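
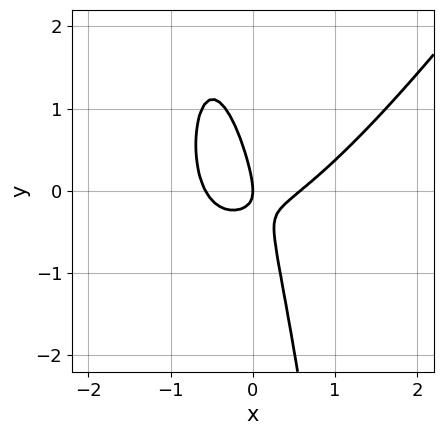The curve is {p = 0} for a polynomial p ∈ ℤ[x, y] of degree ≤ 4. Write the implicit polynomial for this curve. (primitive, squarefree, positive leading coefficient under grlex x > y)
First, the degree is 3 — a generic line meets the curve in up to 3 points.
Then, against the integer gridlines: one y-axis crossing is at y = 0; it crosses the x-axis at the gridline x = 0.
Finally, together with the visible shape, these determine p as stated.

3*x^3 - 2*x^2*y - 3*x*y - y^2 - x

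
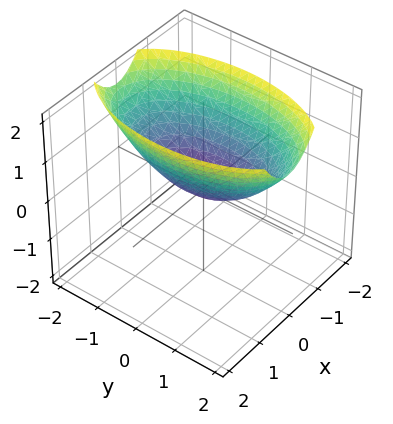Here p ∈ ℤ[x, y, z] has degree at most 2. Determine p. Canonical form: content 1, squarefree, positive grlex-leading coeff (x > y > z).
3*x^2 + y^2 - 3*z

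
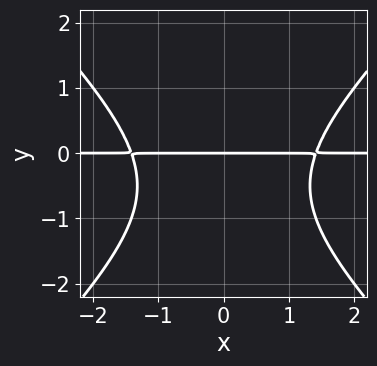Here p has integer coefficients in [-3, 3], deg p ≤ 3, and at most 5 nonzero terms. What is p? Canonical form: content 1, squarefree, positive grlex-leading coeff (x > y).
Degree: no degree-2 curve has this shape, so deg p = 3.
Symmetries: mirror symmetry x ↦ −x ⇒ only even powers of x.
Against the integer gridlines: one y-axis crossing is at y = 0; the visible x-axis segment lies entirely on the curve.
Matching integer coefficients to the picture gives p.

x^2*y - y^3 - y^2 - 2*y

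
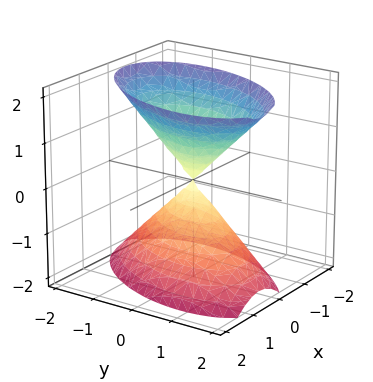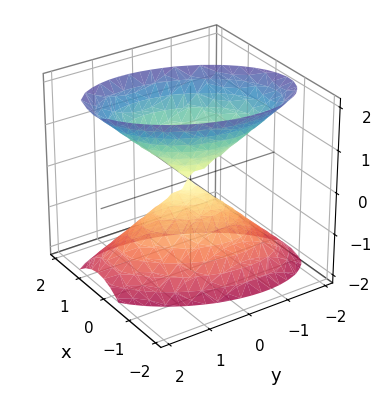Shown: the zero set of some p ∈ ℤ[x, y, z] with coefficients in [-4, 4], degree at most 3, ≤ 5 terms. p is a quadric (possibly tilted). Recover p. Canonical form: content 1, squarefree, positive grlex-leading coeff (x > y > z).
First, the picture has 2 separate pieces.
Then, the degree is 2 — a generic line meets the surface in up to 2 points.
Then, against the integer gridlines: it meets the z-axis at z = 0 (among the integer gridlines); it crosses the x-axis at the gridline x = 0; it crosses the y-axis at the gridline y = 0.
Finally, these observations pin down the coefficients.

2*x^2 - x*y + y^2 - z^2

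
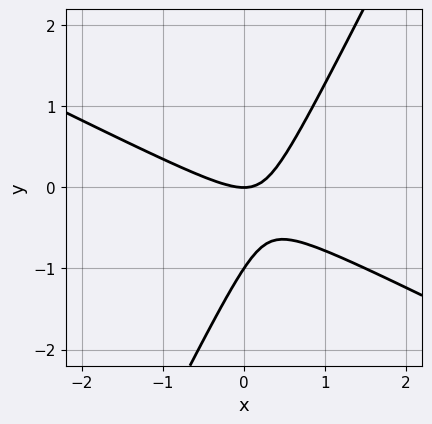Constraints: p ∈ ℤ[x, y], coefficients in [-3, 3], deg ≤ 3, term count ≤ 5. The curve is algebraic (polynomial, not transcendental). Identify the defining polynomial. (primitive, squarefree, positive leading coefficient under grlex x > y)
1. deg p = 2. The shape is more complex than any degree-1 curve.
2. From the axis intercepts and sections: it crosses the x-axis at the gridline x = 0; among the integer gridlines, it crosses the y-axis at y ∈ {-1, 0}.
3. These observations pin down the coefficients.

2*x^2 + 3*x*y - 2*y^2 - 2*y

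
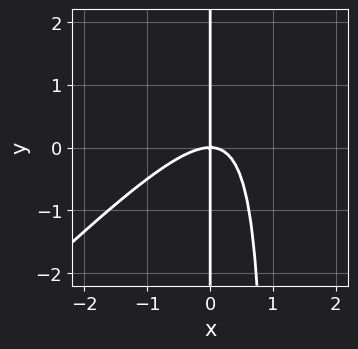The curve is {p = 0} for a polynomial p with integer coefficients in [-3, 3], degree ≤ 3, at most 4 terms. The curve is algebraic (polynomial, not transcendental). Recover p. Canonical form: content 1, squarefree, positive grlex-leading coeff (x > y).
x^3 - x^2*y + x*y

deg p = 3.
From the axis intercepts and sections: every point of the y-axis in the box is on the curve; it meets the x-axis at x = 0 (among the integer gridlines).
Assembling these constraints gives the stated polynomial.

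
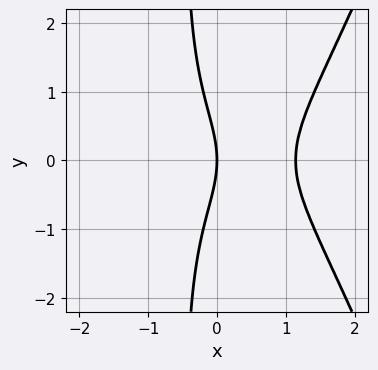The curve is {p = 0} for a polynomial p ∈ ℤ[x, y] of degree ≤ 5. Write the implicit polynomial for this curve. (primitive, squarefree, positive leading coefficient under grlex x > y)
2*x^4 - 2*x*y^2 - y^2 - 3*x

1. The degree is 4 — a generic line meets the curve in up to 4 points.
2. Symmetries: it's symmetric under y → −y, forcing even powers of y.
3. Reading off the gridlines: one y-axis crossing is at y = 0; it meets the x-axis at x = 0 (among the integer gridlines).
4. These observations pin down the coefficients.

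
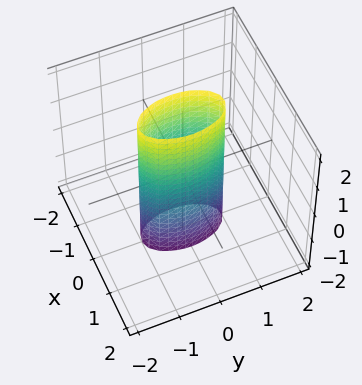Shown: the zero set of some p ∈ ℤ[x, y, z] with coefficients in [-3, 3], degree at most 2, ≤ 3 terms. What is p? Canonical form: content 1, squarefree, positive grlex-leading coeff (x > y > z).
deg p = 2. A cylinder; a quadric.
Symmetries: mirror symmetry z ↦ −z ⇒ only even powers of z; mirror symmetry y ↦ −y ⇒ only even powers of y; it's symmetric under x → −x, forcing even powers of x.
From the visible intercepts: the y-axis gridline crossings are at y ∈ {-1, 1}; no z-intercept at any integer in the box.
Matching integer coefficients to the picture gives p.

3*x^2 + y^2 - 1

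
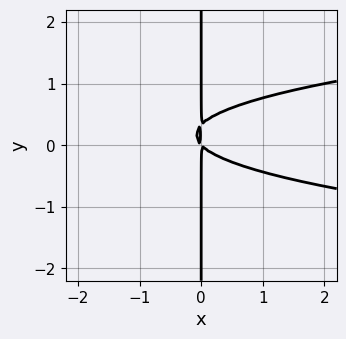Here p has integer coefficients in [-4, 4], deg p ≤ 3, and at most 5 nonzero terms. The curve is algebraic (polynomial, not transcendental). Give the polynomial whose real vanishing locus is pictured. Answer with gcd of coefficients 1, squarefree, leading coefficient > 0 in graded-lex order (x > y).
3*x*y^2 - x^2 - x*y

First, the degree is 3 — a generic line meets the curve in up to 3 points.
Next, against the integer gridlines: the visible y-axis segment lies entirely on the curve.
Finally, the integer polynomial consistent with all of this is the stated p.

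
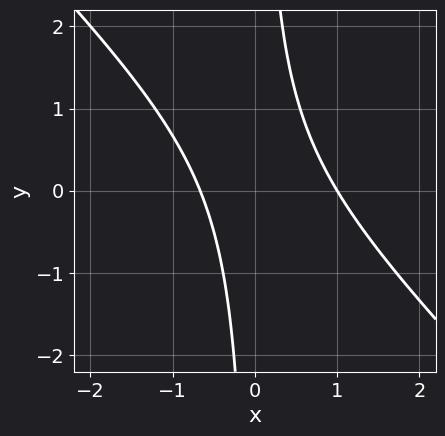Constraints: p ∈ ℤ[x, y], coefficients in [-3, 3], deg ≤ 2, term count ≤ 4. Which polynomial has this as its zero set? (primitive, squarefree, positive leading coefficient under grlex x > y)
3*x^2 + 3*x*y - x - 2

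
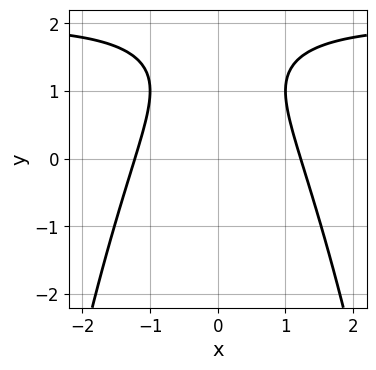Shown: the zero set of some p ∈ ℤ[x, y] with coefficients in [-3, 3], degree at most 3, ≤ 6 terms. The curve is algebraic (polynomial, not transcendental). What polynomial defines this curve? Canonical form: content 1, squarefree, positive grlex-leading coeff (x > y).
x^2*y - 2*x^2 + y^2 - 3*y + 3

(a) The degree is 3 — no degree-2 curve has this shape.
(b) Symmetries: it's symmetric under x → −x, forcing even powers of x.
(c) Observable constraints: it misses every integer gridline on the y-axis.
(d) Fitting integer coefficients to these (and the overall shape) gives p.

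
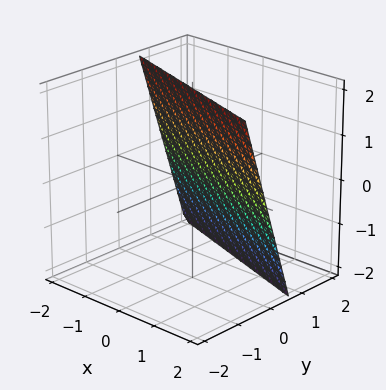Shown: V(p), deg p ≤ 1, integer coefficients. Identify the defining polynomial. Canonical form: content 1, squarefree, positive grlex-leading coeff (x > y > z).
1. deg p = 1. Every cross-section is a straight line — this is a plane.
2. Observable constraints: one z-axis crossing is at z = 2; it meets the x-axis at x = 2 (among the integer gridlines).
3. Putting this together gives p.

x + 3*y + z - 2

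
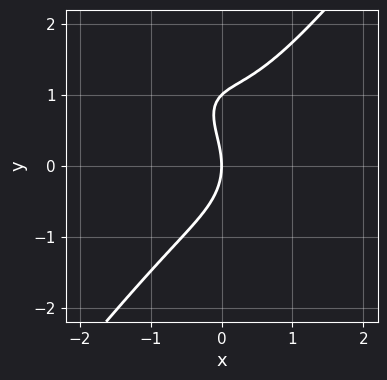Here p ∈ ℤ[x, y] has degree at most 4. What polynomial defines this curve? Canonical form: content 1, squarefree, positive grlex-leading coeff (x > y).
2*x^3 - y^3 - x*y + y^2 + 2*x

Degree: a generic line meets the curve in up to 3 points, so deg p = 3.
From the visible intercepts: it crosses the x-axis at the gridline x = 0; the y-axis gridline crossings are at y ∈ {0, 1}.
These observations pin down the coefficients.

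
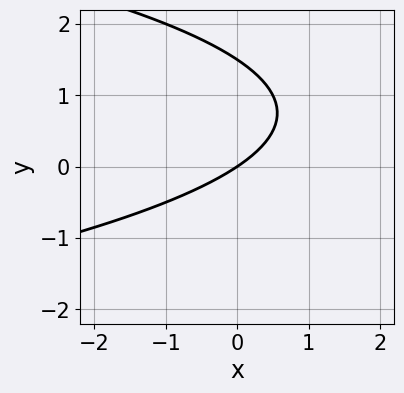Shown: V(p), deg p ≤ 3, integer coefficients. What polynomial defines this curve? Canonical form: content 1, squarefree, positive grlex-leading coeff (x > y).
(a) Degree: a generic line meets the curve in up to 2 points, so deg p = 2.
(b) Checking where it meets the axes: it crosses the x-axis at the gridline x = 0; it crosses the y-axis at the gridline y = 0.
(c) These observations pin down the coefficients.

2*y^2 + 2*x - 3*y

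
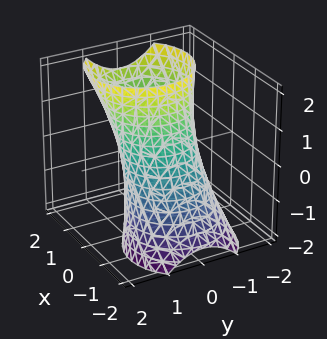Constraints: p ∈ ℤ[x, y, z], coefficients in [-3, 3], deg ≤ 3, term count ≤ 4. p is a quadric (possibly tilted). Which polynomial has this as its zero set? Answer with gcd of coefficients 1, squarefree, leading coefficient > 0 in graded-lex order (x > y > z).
x^2 - x*z + y^2 - 1

(a) Degree: a generic line meets the surface in up to 2 points, so deg p = 2.
(b) From the axis intercepts and sections: among the integer gridlines, it crosses the x-axis at x ∈ {-1, 1}; no z-intercept at any integer in the box; among the integer gridlines, it crosses the y-axis at y ∈ {-1, 1}.
(c) Putting this together gives p.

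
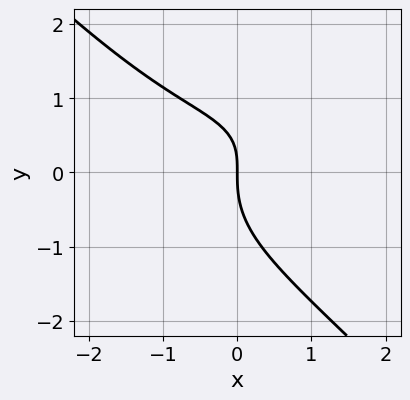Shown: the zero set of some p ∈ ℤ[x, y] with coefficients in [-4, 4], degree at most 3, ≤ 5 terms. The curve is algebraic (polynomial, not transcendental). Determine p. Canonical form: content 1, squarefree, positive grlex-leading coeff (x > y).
1. deg p = 3. A generic line meets the curve in up to 3 points.
2. Reading off the gridlines: it meets the x-axis at x = 0 (among the integer gridlines); it crosses the y-axis at the gridline y = 0.
3. The integer polynomial consistent with all of this is the stated p.

x^3 + x*y^2 + 2*y^3 - 2*x*y + 3*x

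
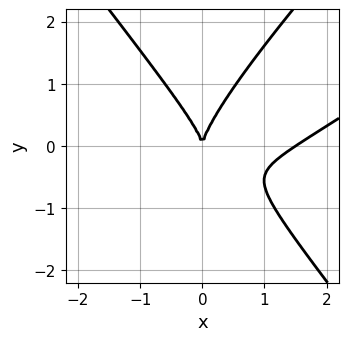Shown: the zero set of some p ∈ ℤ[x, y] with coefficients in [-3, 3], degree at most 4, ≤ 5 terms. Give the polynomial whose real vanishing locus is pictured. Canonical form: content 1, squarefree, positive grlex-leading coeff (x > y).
First, the degree is 3 — a generic line meets the curve in up to 3 points.
Next, from the visible intercepts: it meets the x-axis at x = 0 (among the integer gridlines); it crosses the y-axis at the gridline y = 0.
Finally, these observations pin down the coefficients.

2*x^3 - 3*x^2*y - x*y^2 + 2*y^3 - 3*x^2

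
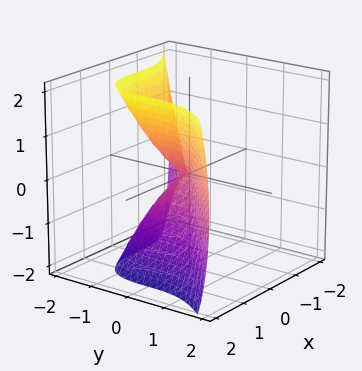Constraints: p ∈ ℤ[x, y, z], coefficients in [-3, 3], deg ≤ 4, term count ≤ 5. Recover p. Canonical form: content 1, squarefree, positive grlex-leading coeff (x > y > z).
1. Degree: no degree-2 surface has this shape, so deg p = 3.
2. From the visible intercepts: one z-axis crossing is at z = 0; one y-axis crossing is at y = 0; it crosses the x-axis at the gridline x = 0.
3. The integer polynomial consistent with all of this is the stated p.

3*x^3 - 3*y^3 - 2*z^2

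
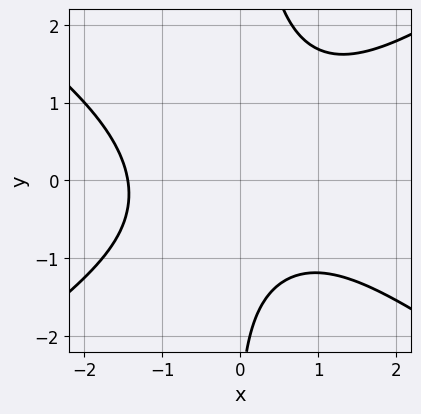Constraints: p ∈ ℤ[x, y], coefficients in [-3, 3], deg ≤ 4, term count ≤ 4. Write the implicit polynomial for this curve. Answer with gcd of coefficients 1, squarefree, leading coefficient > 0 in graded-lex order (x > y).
x^3 - 2*x*y^2 + y + 3

First, degree: the shape is more complex than any degree-2 curve, so deg p = 3.
Next, checking where it meets the axes: it misses every integer gridline on the y-axis.
Finally, matching integer coefficients to the picture gives p.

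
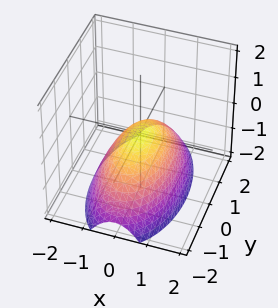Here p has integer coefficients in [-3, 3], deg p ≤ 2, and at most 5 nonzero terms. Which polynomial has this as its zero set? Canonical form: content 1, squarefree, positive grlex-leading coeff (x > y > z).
(a) The degree is 2 — a single bowl opening along one axis; a quadric.
(b) Symmetries: it's symmetric under x → −x, forcing even powers of x; it's symmetric under y → −y, forcing even powers of y.
(c) From the visible intercepts: it meets the z-axis at z = 0 (among the integer gridlines); one y-axis crossing is at y = 0; it crosses the x-axis at the gridline x = 0.
(d) Matching integer coefficients to the picture gives p.

3*x^2 + y^2 + 3*z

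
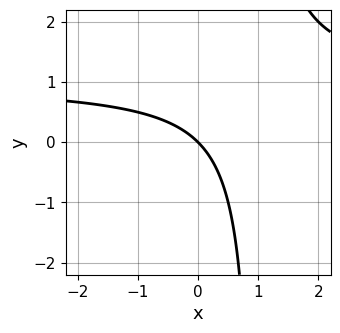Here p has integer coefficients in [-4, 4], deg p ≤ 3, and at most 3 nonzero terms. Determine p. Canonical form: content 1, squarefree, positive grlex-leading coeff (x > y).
x*y - x - y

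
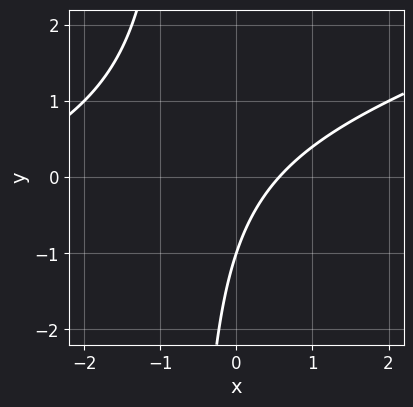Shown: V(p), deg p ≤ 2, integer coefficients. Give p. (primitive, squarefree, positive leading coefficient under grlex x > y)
deg p = 2. The shape is more complex than any degree-1 curve.
Against the integer gridlines: it meets the y-axis at y = -1 (among the integer gridlines).
Fitting integer coefficients to these (and the overall shape) gives p.

x^2 - 3*x*y + 3*x - 2*y - 2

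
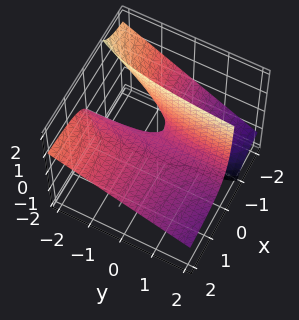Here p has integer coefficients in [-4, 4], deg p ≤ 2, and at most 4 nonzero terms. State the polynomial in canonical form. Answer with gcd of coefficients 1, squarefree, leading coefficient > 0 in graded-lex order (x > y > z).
(a) Degree: no degree-1 surface has this shape, so deg p = 2.
(b) From the axis intercepts and sections: it crosses the z-axis at the gridline z = 0; the visible y-axis segment lies entirely on the surface.
(c) Solving for integer coefficients yields p as stated. Check: (1, 0, 0) on the x-axis lies on the surface, and p(1, 0, 0) = 0. ✓

x*y + 2*x*z + z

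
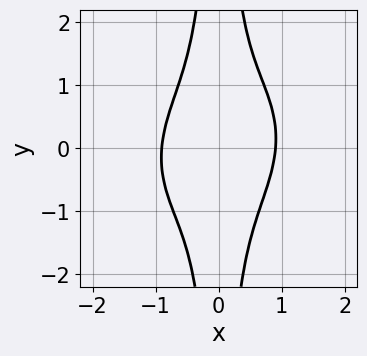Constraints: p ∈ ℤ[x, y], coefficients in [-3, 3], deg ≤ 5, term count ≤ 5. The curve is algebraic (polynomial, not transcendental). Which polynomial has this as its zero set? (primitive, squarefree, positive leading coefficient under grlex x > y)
(a) Degree: a generic line meets the curve in up to 4 points, so deg p = 4.
(b) Observable constraints: it misses every integer gridline on the y-axis.
(c) Together with the visible shape, these determine p as stated.

3*x^4 - x^3*y + 3*x^2*y^2 - 2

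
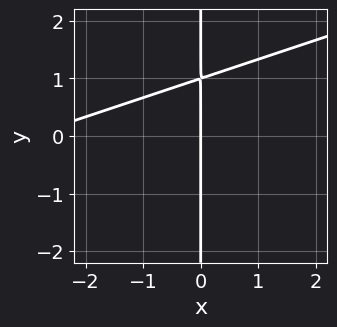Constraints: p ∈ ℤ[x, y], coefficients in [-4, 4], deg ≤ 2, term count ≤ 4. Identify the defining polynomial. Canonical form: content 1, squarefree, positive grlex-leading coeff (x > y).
1. Degree: a generic line meets the curve in up to 2 points, so deg p = 2.
2. Observable constraints: one x-axis crossing is at x = 0; every point of the y-axis in the box is on the curve.
3. Assembling these constraints gives the stated polynomial.

x^2 - 3*x*y + 3*x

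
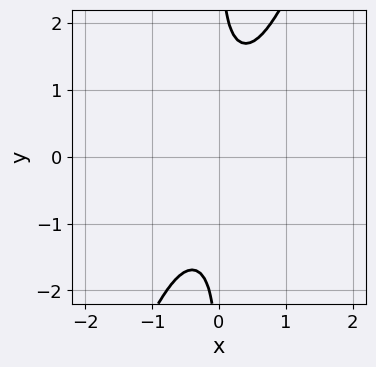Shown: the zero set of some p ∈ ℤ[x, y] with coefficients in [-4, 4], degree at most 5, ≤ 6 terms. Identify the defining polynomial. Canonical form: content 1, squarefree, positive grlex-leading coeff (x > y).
x^4 + 2*x^2*y^2 - x*y^3 + 1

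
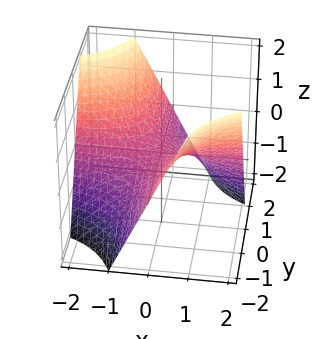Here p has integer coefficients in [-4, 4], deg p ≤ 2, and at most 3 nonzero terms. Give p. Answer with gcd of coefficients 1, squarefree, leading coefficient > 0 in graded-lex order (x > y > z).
x*y + z

(a) The degree is 2 — a saddle surface; a quadric.
(b) Checking where it meets the axes: the visible y-axis segment lies entirely on the surface; it crosses the z-axis at the gridline z = 0.
(c) Fitting integer coefficients to these (and the overall shape) gives p. Check: (1, 0, 0) on the x-axis lies on the surface, and p(1, 0, 0) = 0. ✓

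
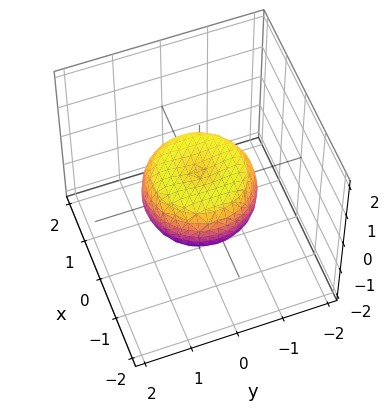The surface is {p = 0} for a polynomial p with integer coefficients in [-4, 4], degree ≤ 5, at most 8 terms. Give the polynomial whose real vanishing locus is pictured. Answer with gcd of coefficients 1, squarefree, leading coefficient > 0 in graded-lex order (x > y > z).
2*x^4 + 4*x^2*y^2 + 2*y^4 - 2*x^2 - 2*y^2 + 3*z^2 - 1

(a) deg p = 4. No degree-3 surface has this shape.
(b) By symmetry, the surface is invariant under rotation about z: p = q(x² + y², z).
(c) Against the integer gridlines: a circular section at z = 0 has radius between 1 and 2.
(d) Solving for integer coefficients yields p as stated.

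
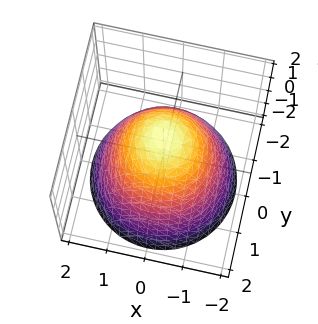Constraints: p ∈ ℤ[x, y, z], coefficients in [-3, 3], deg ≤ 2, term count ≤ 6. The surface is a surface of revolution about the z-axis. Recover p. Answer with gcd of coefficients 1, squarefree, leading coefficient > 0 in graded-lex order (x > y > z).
(a) deg p = 2. No degree-1 surface has this shape.
(b) Symmetries: the z-axis is an axis of rotation, so x and y enter only as x² + y².
(c) From the axis intercepts and sections: a circular section at z = -1 has radius between 1 and 2.
(d) Assembling these constraints gives the stated polynomial.

2*x^2 + 2*y^2 + 2*z - 3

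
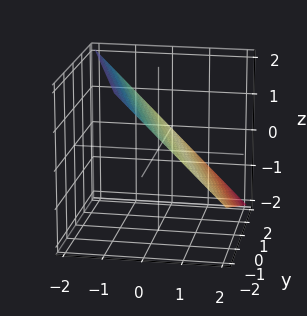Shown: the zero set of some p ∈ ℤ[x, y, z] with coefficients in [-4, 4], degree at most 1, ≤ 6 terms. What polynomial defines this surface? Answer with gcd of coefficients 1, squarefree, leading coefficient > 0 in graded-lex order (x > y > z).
3*x + y + 3*z - 2

First, degree: the surface is flat (a plane), so deg p = 1.
Then, from the axis intercepts and sections: one y-axis crossing is at y = 2.
Finally, matching integer coefficients to the picture gives p.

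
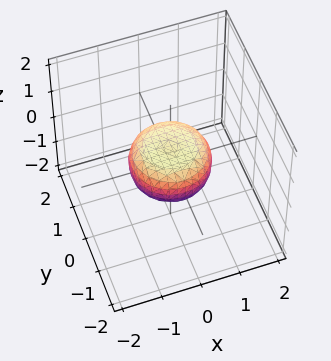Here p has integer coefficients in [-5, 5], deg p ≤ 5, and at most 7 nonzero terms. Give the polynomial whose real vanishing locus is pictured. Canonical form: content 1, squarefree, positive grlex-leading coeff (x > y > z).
(a) Degree: the shape is more complex than any degree-3 surface, so deg p = 4.
(b) Symmetries: every cross-section ⟂ z is a circle, so x, y appear only via x² + y².
(c) From the visible intercepts: the y-axis gridline crossings are at y ∈ {-1, 1}; among the integer gridlines, it crosses the x-axis at x ∈ {-1, 1}.
(d) Fitting integer coefficients to these (and the overall shape) gives p.

2*x^4 + 4*x^2*y^2 + 2*y^4 - x^2 - y^2 + 3*z^2 - 1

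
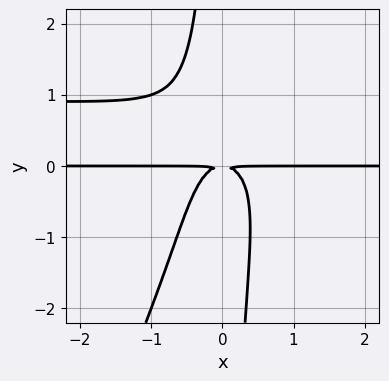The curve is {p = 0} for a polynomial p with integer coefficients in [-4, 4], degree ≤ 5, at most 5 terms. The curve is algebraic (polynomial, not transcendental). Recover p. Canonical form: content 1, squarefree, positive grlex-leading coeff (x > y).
2*x^2*y^2 - x*y^3 - 2*x^2*y - y^2

First, degree: no degree-3 curve has this shape, so deg p = 4.
Then, observable constraints: every point of the x-axis in the box is on the curve.
Finally, putting this together gives p.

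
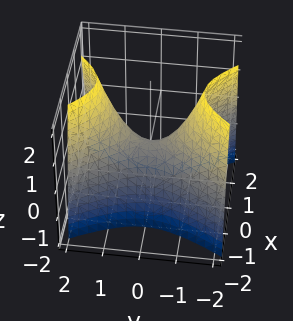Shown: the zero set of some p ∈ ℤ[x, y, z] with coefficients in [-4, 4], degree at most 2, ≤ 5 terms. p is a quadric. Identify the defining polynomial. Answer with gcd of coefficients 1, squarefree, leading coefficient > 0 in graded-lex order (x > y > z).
(a) The degree is 2 — a saddle surface; a quadric.
(b) Symmetries: it's symmetric under x → −x, forcing even powers of x; the y ↦ −y reflection is a symmetry, so y appears only in even powers.
(c) Observable constraints: one x-axis crossing is at x = 0; it crosses the z-axis at the gridline z = 0; it meets the y-axis at y = 0 (among the integer gridlines).
(d) Fitting integer coefficients to these (and the overall shape) gives p.

2*x^2 - y^2 + z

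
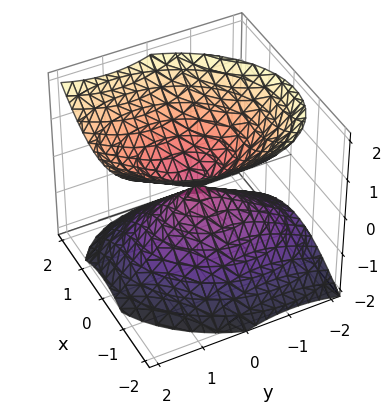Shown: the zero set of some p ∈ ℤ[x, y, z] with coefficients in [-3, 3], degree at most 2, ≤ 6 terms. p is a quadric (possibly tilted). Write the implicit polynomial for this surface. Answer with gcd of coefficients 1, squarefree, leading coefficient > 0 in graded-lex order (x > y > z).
3*x^2 - x*y + 2*y^2 - y*z - 3*z^2

Degree: a generic line meets the surface in up to 2 points, so deg p = 2.
Against the integer gridlines: it crosses the z-axis at the gridline z = 0; it meets the y-axis at y = 0 (among the integer gridlines).
Matching integer coefficients to the picture gives p.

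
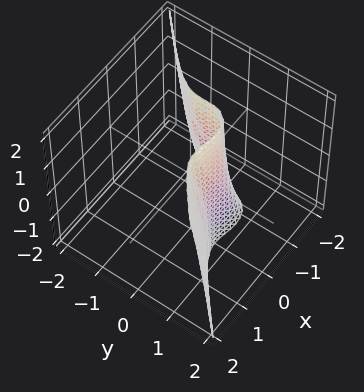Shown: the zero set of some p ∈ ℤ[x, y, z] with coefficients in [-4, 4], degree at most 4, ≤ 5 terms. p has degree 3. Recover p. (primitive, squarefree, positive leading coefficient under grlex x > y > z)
Degree: a generic line meets the surface in up to 3 points, so deg p = 3.
Observable constraints: it misses every integer gridline on the z-axis.
Fitting integer coefficients to these (and the overall shape) gives p.

2*x^3 - x^2*z - 3*y^3 + 1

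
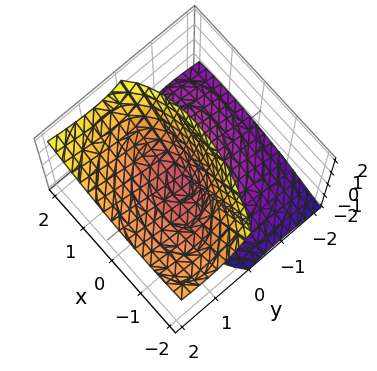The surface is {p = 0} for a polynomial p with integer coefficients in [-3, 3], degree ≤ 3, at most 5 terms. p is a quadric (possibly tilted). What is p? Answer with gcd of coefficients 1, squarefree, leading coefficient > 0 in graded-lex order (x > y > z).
x^2 + x*y + 2*y^2 - 3*y*z - z^2

There are 2 components.
The degree is 2 — the shape is more complex than any degree-1 surface.
From the axis intercepts and sections: it crosses the y-axis at the gridline y = 0; it meets the z-axis at z = 0 (among the integer gridlines); it meets the x-axis at x = 0 (among the integer gridlines).
Putting this together gives p.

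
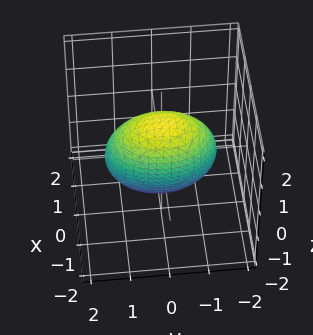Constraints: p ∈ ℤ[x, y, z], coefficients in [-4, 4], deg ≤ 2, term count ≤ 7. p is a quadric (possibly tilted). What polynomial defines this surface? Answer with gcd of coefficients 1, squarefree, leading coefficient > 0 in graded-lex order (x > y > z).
2*x^2 + x*z + y^2 + z^2 - 2

(a) Degree: a generic line meets the surface in up to 2 points, so deg p = 2.
(b) Checking where it meets the axes: the x-axis gridline crossings are at x ∈ {-1, 1}.
(c) Fitting integer coefficients to these (and the overall shape) gives p.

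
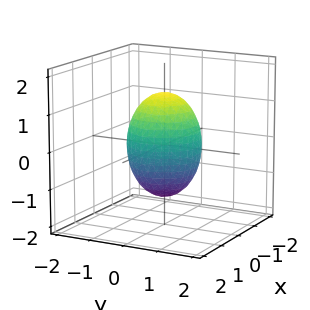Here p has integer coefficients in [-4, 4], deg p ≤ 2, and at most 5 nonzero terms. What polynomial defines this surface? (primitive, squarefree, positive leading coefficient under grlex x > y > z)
1. Degree: a closed, bounded, convex surface; a quadric, so deg p = 2.
2. Symmetries: it's symmetric under z → −z, forcing even powers of z; the surface is invariant under rotation about z: p = q(x² + y², z).
3. From the axis intercepts and sections: the x-axis gridline crossings are at x ∈ {-1, 1}; among the integer gridlines, it crosses the y-axis at y ∈ {-1, 1}; a circular section at z = 1 has radius between 0 and 1.
4. The integer polynomial consistent with all of this is the stated p.

2*x^2 + 2*y^2 + z^2 - 2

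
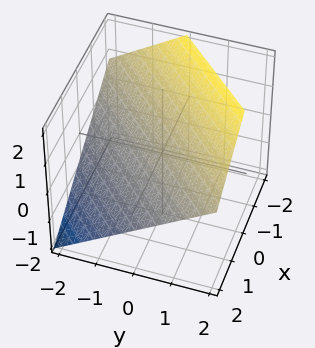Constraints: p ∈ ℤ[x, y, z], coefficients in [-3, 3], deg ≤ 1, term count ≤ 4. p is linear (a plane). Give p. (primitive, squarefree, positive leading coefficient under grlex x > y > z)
2*x - 2*y + 3*z - 2

1. deg p = 1. The surface is flat (a plane).
2. From the axis intercepts and sections: it meets the y-axis at y = -1 (among the integer gridlines); it meets the x-axis at x = 1 (among the integer gridlines).
3. Putting this together gives p.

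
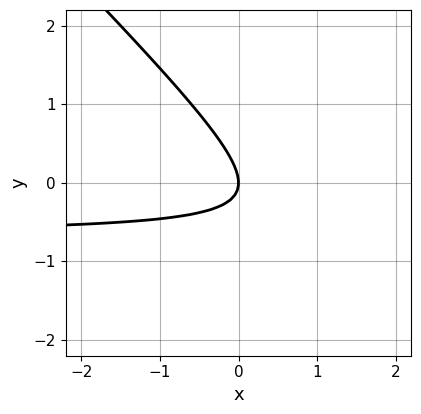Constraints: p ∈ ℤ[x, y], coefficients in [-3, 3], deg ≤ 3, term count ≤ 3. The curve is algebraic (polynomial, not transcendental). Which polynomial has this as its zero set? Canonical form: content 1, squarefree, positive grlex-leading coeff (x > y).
(a) Degree: no degree-1 curve has this shape, so deg p = 2.
(b) From the visible intercepts: one x-axis crossing is at x = 0; it crosses the y-axis at the gridline y = 0.
(c) Assembling these constraints gives the stated polynomial.

3*x*y + 3*y^2 + 2*x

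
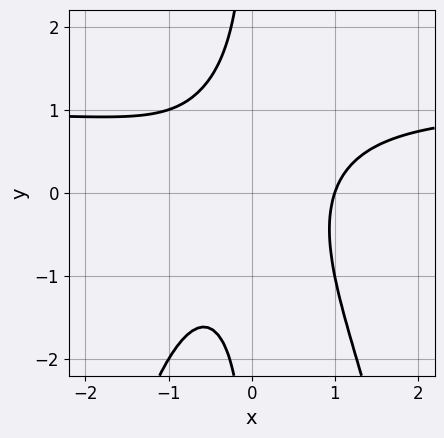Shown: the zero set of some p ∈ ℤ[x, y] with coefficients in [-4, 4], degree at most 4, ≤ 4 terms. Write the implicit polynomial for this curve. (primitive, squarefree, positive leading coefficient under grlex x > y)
x^3*y - x^3 + x*y^2 + 1

First, degree: the shape is more complex than any degree-3 curve, so deg p = 4.
Then, reading off the gridlines: one x-axis crossing is at x = 1; it misses every integer gridline on the y-axis.
Finally, together with the visible shape, these determine p as stated.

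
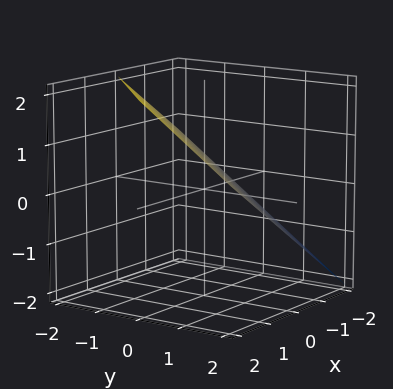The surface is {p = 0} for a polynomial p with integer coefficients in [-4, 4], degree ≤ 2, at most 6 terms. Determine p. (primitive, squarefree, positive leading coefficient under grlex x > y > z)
1. deg p = 1.
2. Against the integer gridlines: one x-axis crossing is at x = -1; one y-axis crossing is at y = 1.
3. Matching integer coefficients to the picture gives p.

2*x - 2*y - 3*z + 2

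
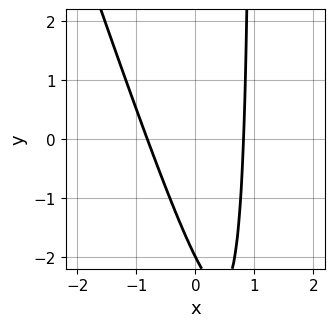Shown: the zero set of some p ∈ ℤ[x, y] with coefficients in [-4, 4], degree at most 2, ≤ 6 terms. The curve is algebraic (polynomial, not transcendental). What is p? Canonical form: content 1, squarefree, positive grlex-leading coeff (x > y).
3*x^2 + x*y - y - 2

First, degree: a generic line meets the curve in up to 2 points, so deg p = 2.
Next, against the integer gridlines: it crosses the y-axis at the gridline y = -2.
Finally, fitting integer coefficients to these (and the overall shape) gives p.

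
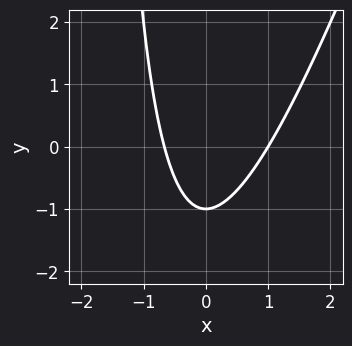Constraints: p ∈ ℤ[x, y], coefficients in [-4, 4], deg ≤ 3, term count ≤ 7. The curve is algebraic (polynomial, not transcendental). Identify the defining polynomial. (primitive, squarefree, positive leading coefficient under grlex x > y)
(a) The degree is 2 — a generic line meets the curve in up to 2 points.
(b) From the axis intercepts and sections: one y-axis crossing is at y = -1; it meets the x-axis at x = 1 (among the integer gridlines).
(c) Assembling these constraints gives the stated polynomial.

3*x^2 - x*y - x - 2*y - 2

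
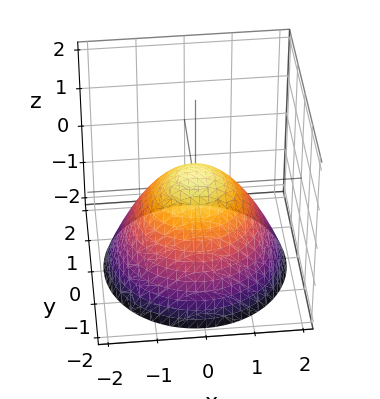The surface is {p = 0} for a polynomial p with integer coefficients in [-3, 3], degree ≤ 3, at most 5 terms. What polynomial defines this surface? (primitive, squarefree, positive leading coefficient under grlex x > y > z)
2*x^2 + 2*y^2 + 3*z - 1

(a) The degree is 2 — a generic line meets the surface in up to 2 points.
(b) Symmetries: the surface is invariant under rotation about z: p = q(x² + y², z).
(c) Observable constraints: a circular section at z = 0 has radius between 0 and 1.
(d) Assembling these constraints gives the stated polynomial.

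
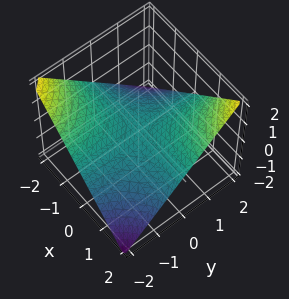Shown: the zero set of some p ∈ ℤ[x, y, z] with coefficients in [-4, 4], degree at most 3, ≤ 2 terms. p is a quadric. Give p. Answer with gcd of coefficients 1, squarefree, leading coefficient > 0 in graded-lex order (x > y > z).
x*y - 2*z

First, deg p = 2. A saddle surface; a quadric.
Then, observable constraints: one z-axis crossing is at z = 0; every point of the y-axis in the box is on the surface.
Finally, solving for integer coefficients yields p as stated. Check: (1, 0, 0) on the x-axis lies on the surface, and p(1, 0, 0) = 0. ✓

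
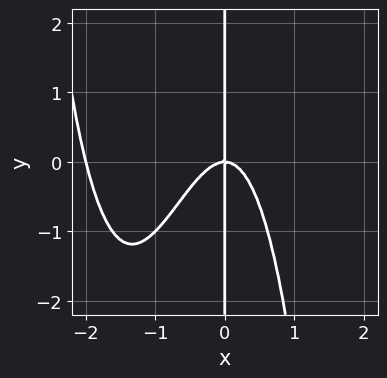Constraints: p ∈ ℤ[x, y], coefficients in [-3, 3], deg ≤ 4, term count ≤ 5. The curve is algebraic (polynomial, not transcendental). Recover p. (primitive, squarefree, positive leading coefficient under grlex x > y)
x^4 + 2*x^3 + x*y

First, degree: the shape is more complex than any degree-3 curve, so deg p = 4.
Next, against the integer gridlines: the visible y-axis segment lies entirely on the curve; the x-axis gridline crossings are at x ∈ {-2, 0}.
Finally, matching integer coefficients to the picture gives p.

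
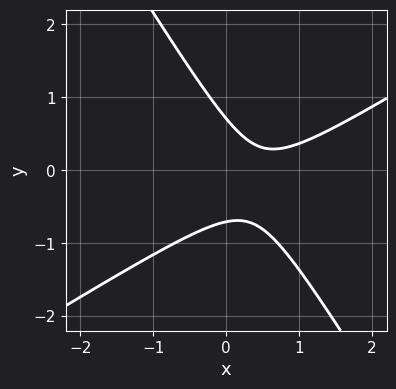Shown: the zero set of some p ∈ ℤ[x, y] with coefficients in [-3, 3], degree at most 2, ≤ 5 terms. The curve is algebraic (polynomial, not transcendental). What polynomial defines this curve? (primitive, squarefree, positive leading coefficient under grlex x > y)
2*x^2 - 2*x*y - 2*y^2 - 2*x + 1

First, degree: a generic line meets the curve in up to 2 points, so deg p = 2.
Then, checking where it meets the axes: no x-intercept at any integer in the box.
Finally, the integer polynomial consistent with all of this is the stated p.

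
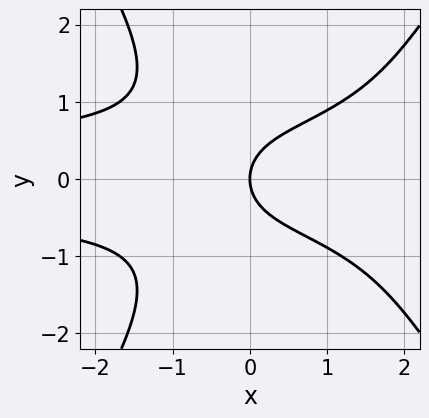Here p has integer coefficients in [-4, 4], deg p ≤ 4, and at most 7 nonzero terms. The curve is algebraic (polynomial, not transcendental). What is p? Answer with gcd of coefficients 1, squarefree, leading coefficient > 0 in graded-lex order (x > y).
2*x^2*y^2 - y^4 - 2*x*y^2 - 3*y^2 + 3*x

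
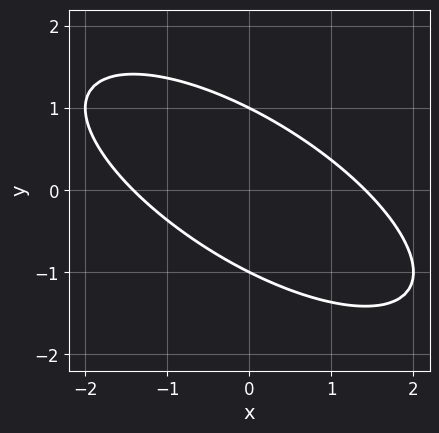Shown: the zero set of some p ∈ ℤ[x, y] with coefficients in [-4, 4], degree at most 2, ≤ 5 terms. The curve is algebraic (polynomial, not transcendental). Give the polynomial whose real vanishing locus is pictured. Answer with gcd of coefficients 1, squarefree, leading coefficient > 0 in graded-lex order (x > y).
x^2 + 2*x*y + 2*y^2 - 2

1. The degree is 2 — no degree-1 curve has this shape.
2. Observable constraints: the y-axis gridline crossings are at y ∈ {-1, 1}.
3. Putting this together gives p.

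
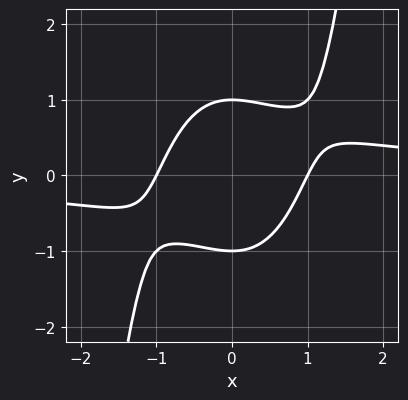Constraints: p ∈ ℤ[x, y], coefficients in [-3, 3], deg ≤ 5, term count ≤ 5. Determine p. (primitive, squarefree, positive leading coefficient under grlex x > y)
deg p = 4.
Observable constraints: the x-axis gridline crossings are at x ∈ {-1, 1}; the y-axis gridline crossings are at y ∈ {-1, 1}.
Fitting integer coefficients to these (and the overall shape) gives p.

x^3*y - x^2 - y^2 + 1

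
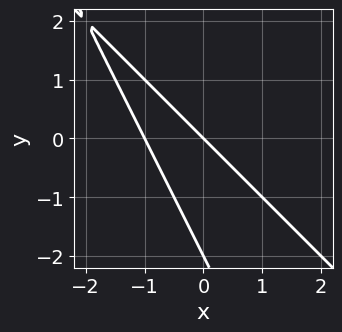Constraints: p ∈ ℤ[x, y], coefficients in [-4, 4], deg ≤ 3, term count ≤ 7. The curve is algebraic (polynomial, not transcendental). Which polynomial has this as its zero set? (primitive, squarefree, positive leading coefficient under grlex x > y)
2*x^2 + 3*x*y + y^2 + 2*x + 2*y

(a) The degree is 2 — a generic line meets the curve in up to 2 points.
(b) From the visible intercepts: the x-axis gridline crossings are at x ∈ {-1, 0}; the y-axis gridline crossings are at y ∈ {-2, 0}.
(c) Matching integer coefficients to the picture gives p.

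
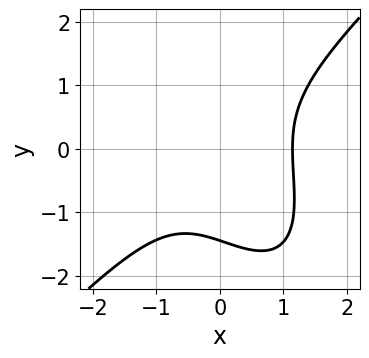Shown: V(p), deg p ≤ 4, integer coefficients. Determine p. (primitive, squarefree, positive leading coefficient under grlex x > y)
deg p = 3.
Solving for integer coefficients yields p as stated.

2*x^3 - x*y^2 - y^3 - 3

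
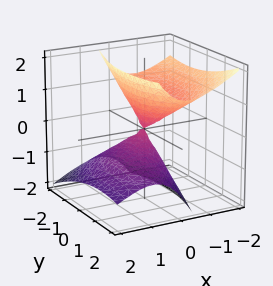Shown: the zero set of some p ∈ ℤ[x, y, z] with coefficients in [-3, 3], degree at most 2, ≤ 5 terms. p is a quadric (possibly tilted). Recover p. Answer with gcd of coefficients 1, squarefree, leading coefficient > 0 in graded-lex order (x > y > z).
3*x^2 - x*y + 3*x*z + y^2 - 2*z^2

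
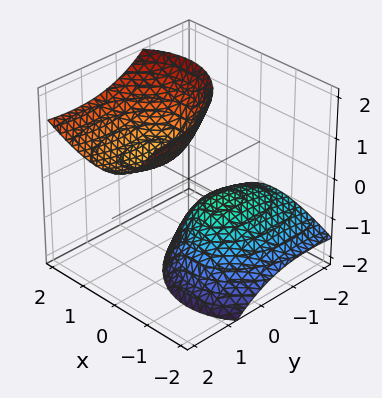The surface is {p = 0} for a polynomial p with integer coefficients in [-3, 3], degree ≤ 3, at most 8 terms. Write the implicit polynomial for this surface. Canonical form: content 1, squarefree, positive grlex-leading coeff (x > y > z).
There are 2 components. They look like related sheets of one shape, so recover p as a whole.
Degree: no degree-1 surface has this shape, so deg p = 2.
From the axis intercepts and sections: no x-intercept at any integer in the box; the z-axis gridline crossings are at z ∈ {-1, 1}; it misses every integer gridline on the y-axis.
Matching integer coefficients to the picture gives p.

2*x^2 - 2*x*z + y^2 - 2*y*z - z^2 + 1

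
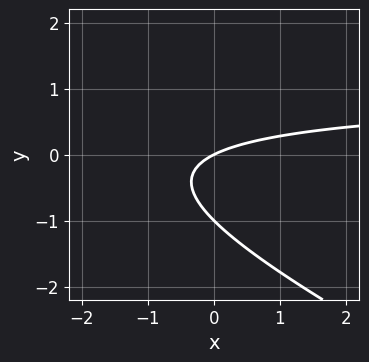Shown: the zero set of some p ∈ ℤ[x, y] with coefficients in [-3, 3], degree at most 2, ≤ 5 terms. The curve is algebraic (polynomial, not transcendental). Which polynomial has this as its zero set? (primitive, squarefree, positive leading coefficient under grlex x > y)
x*y + 2*y^2 - x + 2*y

(a) Degree: a generic line meets the curve in up to 2 points, so deg p = 2.
(b) Reading off the gridlines: among the integer gridlines, it crosses the y-axis at y ∈ {-1, 0}; it crosses the x-axis at the gridline x = 0.
(c) Putting this together gives p.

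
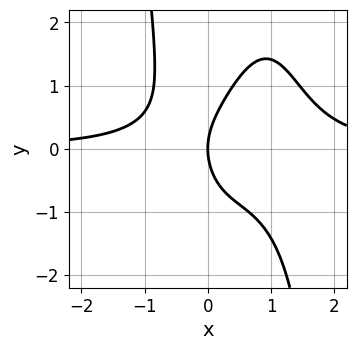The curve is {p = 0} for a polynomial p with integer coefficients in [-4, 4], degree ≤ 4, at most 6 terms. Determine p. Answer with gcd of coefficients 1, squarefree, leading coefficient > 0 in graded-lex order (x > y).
2*x^3*y - 2*x^2*y + y^2 - 2*x

1. The degree is 4 — no degree-3 curve has this shape.
2. Against the integer gridlines: it crosses the y-axis at the gridline y = 0; one x-axis crossing is at x = 0.
3. Matching integer coefficients to the picture gives p.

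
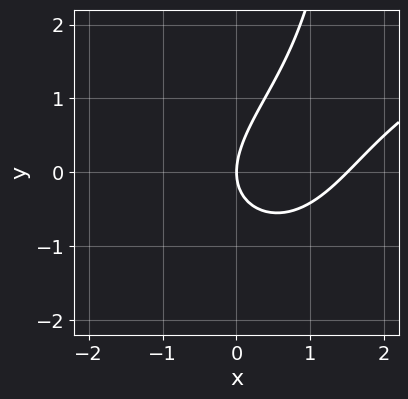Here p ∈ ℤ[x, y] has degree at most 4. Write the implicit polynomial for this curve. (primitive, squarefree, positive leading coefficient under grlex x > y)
1. The degree is 3 — a generic line meets the curve in up to 3 points.
2. Observable constraints: one y-axis crossing is at y = 0; one x-axis crossing is at x = 0.
3. The integer polynomial consistent with all of this is the stated p.

x*y^2 - 2*x^2 + 2*x*y - 2*y^2 + 3*x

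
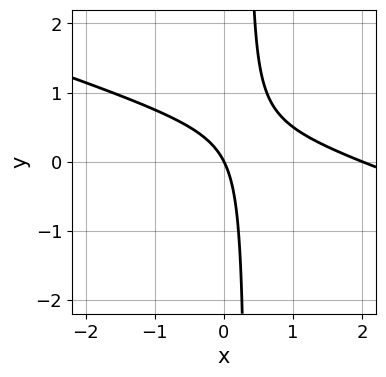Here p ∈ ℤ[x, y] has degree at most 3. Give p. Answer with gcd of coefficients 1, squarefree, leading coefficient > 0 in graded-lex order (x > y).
First, deg p = 2. A generic line meets the curve in up to 2 points.
Then, reading off the gridlines: the x-axis gridline crossings are at x ∈ {0, 2}; it meets the y-axis at y = 0 (among the integer gridlines).
Finally, together with the visible shape, these determine p as stated.

x^2 + 3*x*y - 2*x - y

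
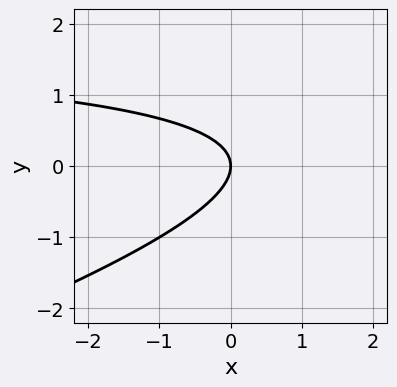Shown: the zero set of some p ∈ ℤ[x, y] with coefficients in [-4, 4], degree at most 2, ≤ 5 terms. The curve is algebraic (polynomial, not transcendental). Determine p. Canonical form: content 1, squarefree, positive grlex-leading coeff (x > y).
Degree: a generic line meets the curve in up to 2 points, so deg p = 2.
Against the integer gridlines: it meets the x-axis at x = 0 (among the integer gridlines); one y-axis crossing is at y = 0.
These observations pin down the coefficients.

x*y - 3*y^2 - 2*x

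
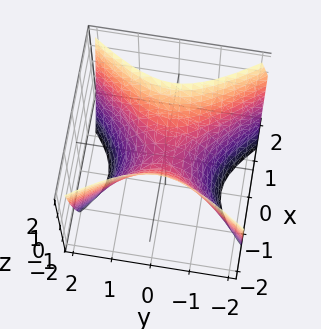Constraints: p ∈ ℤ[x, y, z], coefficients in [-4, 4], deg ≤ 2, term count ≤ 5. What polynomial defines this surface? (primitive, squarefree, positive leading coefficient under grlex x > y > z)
deg p = 2. A hyperbolic paraboloid; a quadric.
Symmetries: it's symmetric under x → −x, forcing even powers of x; it's symmetric under y → −y, forcing even powers of y.
From the axis intercepts and sections: one x-axis crossing is at x = 0; it meets the z-axis at z = 0 (among the integer gridlines); it crosses the y-axis at the gridline y = 0.
Putting this together gives p.

3*x^2 - 2*y^2 - 2*z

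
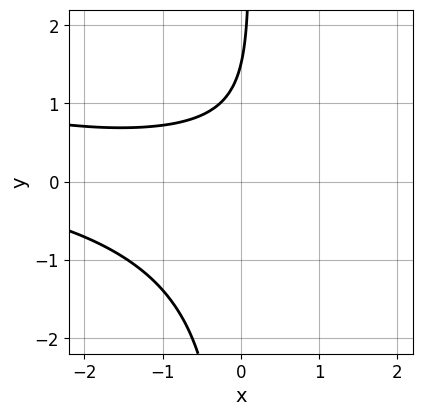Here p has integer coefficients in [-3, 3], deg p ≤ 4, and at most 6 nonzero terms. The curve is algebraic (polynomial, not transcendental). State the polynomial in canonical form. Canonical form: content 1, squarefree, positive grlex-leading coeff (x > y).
x^2*y + 3*x*y^2 + x*y - 2*y + 3

1. The degree is 3 — the shape is more complex than any degree-2 curve.
2. Observable constraints: it misses every integer gridline on the x-axis.
3. Fitting integer coefficients to these (and the overall shape) gives p.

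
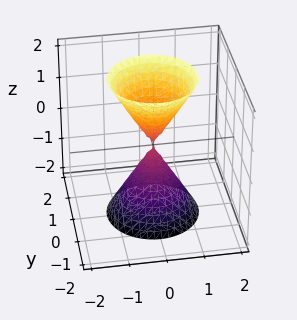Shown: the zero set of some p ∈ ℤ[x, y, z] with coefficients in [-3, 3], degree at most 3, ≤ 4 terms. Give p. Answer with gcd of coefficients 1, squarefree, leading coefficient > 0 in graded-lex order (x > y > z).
3*x^2 + 3*y^2 - z^2

1. There are 2 components. Treating them together as one polynomial.
2. deg p = 2. A double cone through the origin; a quadric.
3. Symmetries: mirror symmetry z ↦ −z ⇒ only even powers of z; the z-axis is an axis of rotation, so x and y enter only as x² + y².
4. Against the integer gridlines: it meets the x-axis at x = 0 (among the integer gridlines); it crosses the z-axis at the gridline z = 0.
5. These observations pin down the coefficients.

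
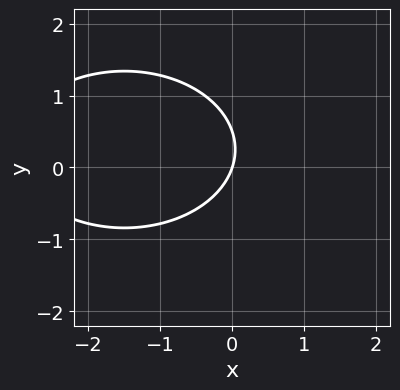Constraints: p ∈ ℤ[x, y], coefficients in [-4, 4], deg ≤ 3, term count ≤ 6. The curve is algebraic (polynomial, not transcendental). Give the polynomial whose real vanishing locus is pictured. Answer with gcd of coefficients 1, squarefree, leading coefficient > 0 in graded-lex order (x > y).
x^2 + 2*y^2 + 3*x - y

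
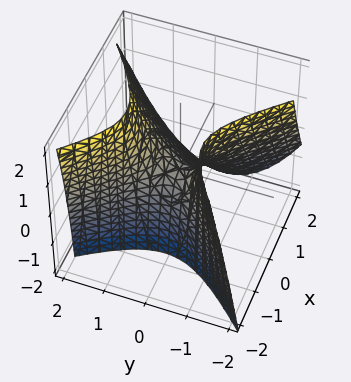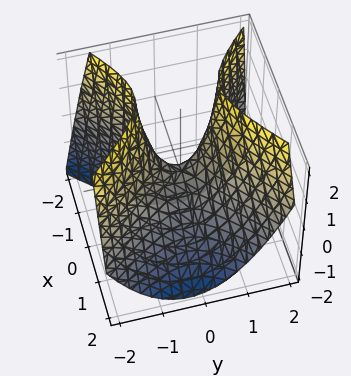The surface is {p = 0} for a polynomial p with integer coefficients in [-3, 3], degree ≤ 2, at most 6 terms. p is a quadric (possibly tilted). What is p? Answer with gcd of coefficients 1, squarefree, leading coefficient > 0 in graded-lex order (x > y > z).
3*x^2 - x*y + 2*x*z - 3*y^2 + 2*z

The degree is 2 — the shape is more complex than any degree-1 surface.
Against the integer gridlines: one x-axis crossing is at x = 0; it meets the y-axis at y = 0 (among the integer gridlines); one z-axis crossing is at z = 0.
Solving for integer coefficients yields p as stated.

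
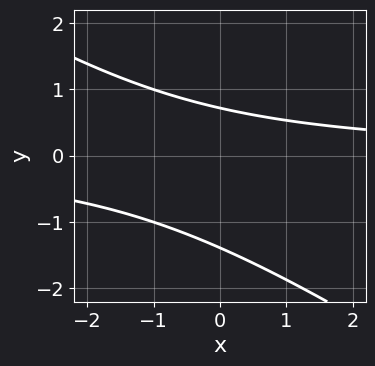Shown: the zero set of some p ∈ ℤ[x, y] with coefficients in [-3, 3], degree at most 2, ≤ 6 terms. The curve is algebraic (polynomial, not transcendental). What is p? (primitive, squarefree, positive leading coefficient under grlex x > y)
First, the degree is 2 — the shape is more complex than any degree-1 curve.
Next, from the visible intercepts: the curve avoids every integer x-axis point in the box.
Finally, putting this together gives p.

2*x*y + 3*y^2 + 2*y - 3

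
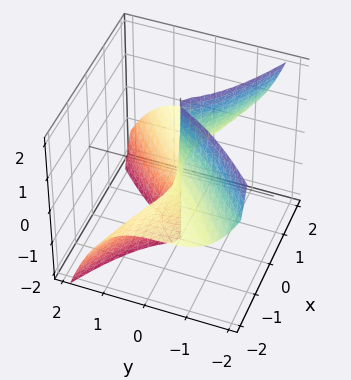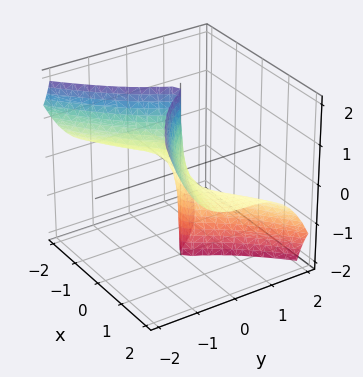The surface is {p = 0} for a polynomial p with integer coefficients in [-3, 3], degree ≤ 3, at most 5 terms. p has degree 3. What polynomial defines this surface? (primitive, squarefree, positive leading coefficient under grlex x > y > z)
2*x^2*z - x*y^2 + 2*y^3 + y

First, deg p = 3.
Next, against the integer gridlines: the visible z-axis segment lies entirely on the surface; every point of the x-axis in the box is on the surface; one y-axis crossing is at y = 0.
Finally, matching integer coefficients to the picture gives p.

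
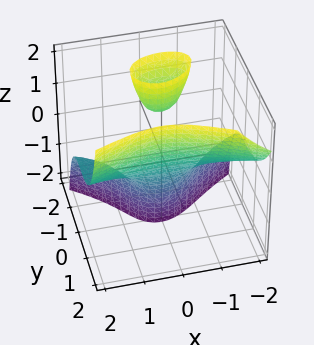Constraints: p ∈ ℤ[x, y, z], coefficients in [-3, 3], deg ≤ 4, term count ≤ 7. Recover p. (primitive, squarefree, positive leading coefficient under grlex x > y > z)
2*x^2*z - x*y*z - 3*y^3 + 3*y*z + 1

(a) The picture has 2 separate pieces. Treating them together as one polynomial.
(b) deg p = 3. The shape is more complex than any degree-2 surface.
(c) From the visible intercepts: no z-intercept at any integer in the box; no x-intercept at any integer in the box.
(d) Matching integer coefficients to the picture gives p.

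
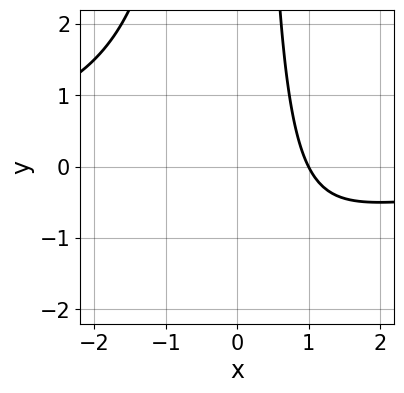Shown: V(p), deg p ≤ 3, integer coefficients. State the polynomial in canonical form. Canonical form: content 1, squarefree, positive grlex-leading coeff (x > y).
(a) The degree is 3 — the shape is more complex than any degree-2 curve.
(b) From the axis intercepts and sections: it crosses the x-axis at the gridline x = 1; the curve avoids every integer y-axis point in the box.
(c) Putting this together gives p.

x^2*y + 2*x - 2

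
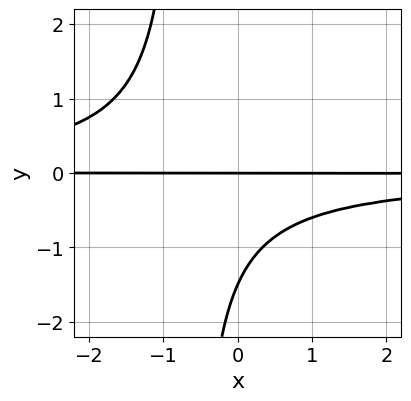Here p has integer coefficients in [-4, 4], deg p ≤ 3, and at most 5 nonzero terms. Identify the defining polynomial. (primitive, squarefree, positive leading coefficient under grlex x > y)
(a) deg p = 3.
(b) Against the integer gridlines: the visible x-axis segment lies entirely on the curve; it crosses the y-axis at the gridline y = 0.
(c) Assembling these constraints gives the stated polynomial.

3*x*y^2 + 2*y^2 + 3*y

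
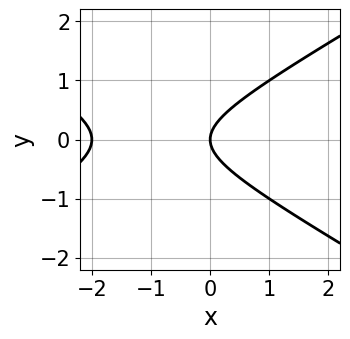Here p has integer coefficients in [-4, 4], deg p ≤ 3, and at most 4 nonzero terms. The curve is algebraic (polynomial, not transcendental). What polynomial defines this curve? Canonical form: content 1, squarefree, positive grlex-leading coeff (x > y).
(a) The degree is 2 — the shape is more complex than any degree-1 curve.
(b) Symmetries: it's symmetric under y → −y, forcing even powers of y.
(c) From the visible intercepts: among the integer gridlines, it crosses the x-axis at x ∈ {-2, 0}; it crosses the y-axis at the gridline y = 0.
(d) The integer polynomial consistent with all of this is the stated p.

x^2 - 3*y^2 + 2*x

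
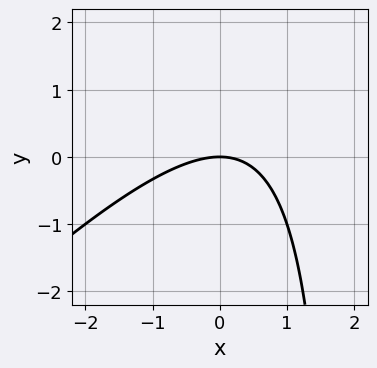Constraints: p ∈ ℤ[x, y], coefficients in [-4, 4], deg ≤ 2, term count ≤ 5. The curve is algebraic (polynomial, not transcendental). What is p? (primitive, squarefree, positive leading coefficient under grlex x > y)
x^2 - x*y + 2*y

(a) The degree is 2 — no degree-1 curve has this shape.
(b) From the visible intercepts: it crosses the x-axis at the gridline x = 0; one y-axis crossing is at y = 0.
(c) Putting this together gives p.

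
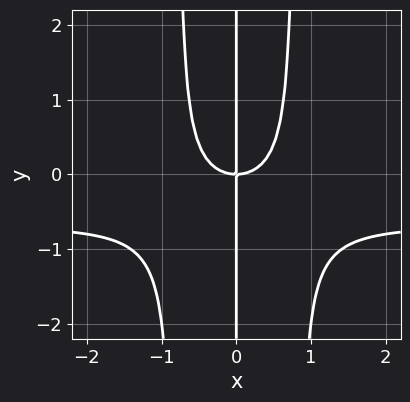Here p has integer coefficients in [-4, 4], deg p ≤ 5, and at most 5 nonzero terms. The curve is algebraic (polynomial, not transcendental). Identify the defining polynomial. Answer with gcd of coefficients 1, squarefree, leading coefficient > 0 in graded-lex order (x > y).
deg p = 4.
Checking where it meets the axes: one x-axis crossing is at x = 0; the visible y-axis segment lies entirely on the curve.
Fitting integer coefficients to these (and the overall shape) gives p.

3*x^3*y + 2*x^3 - 2*x*y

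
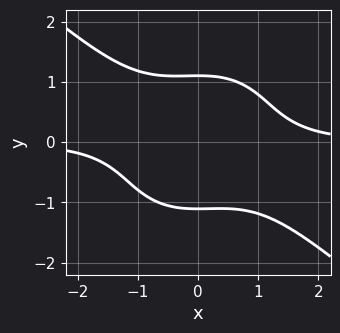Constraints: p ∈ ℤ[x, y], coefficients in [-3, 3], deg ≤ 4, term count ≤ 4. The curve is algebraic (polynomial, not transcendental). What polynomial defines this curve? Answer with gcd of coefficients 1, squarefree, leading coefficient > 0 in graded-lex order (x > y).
2*x^3*y + x^2*y^2 + 2*y^4 - 3

1. Degree: the shape is more complex than any degree-3 curve, so deg p = 4.
2. Observable constraints: it misses every integer gridline on the x-axis.
3. Assembling these constraints gives the stated polynomial.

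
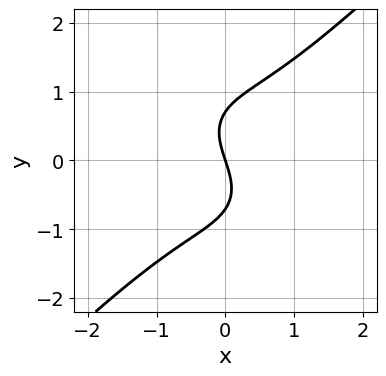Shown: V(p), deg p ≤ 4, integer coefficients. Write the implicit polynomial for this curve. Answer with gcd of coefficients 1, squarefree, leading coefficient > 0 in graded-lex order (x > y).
2*x^3 - 2*y^3 + 3*x + y

(a) Degree: the shape is more complex than any degree-2 curve, so deg p = 3.
(b) From the visible intercepts: one y-axis crossing is at y = 0; it crosses the x-axis at the gridline x = 0.
(c) Putting this together gives p.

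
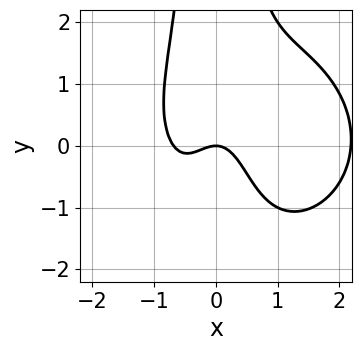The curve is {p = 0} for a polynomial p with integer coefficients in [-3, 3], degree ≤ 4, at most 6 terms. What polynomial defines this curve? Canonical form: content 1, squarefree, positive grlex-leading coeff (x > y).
2*x^4 + 2*x^2*y^2 - 3*x^3 - 3*x^2 - 2*y

1. deg p = 4.
2. Observable constraints: it meets the x-axis at x = 0 (among the integer gridlines); it meets the y-axis at y = 0 (among the integer gridlines).
3. Matching integer coefficients to the picture gives p.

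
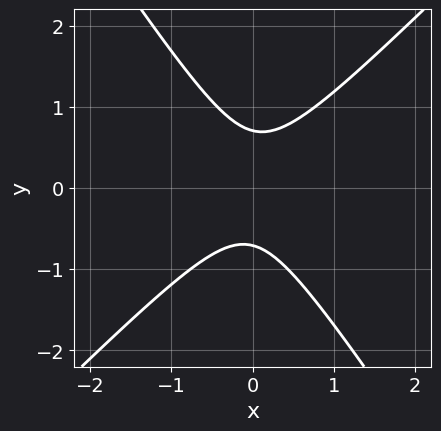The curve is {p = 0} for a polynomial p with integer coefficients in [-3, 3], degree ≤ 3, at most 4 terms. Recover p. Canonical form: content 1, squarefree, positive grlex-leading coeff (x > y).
3*x^2 - x*y - 2*y^2 + 1

(a) The degree is 2 — no degree-1 curve has this shape.
(b) Against the integer gridlines: it misses every integer gridline on the x-axis.
(c) The integer polynomial consistent with all of this is the stated p.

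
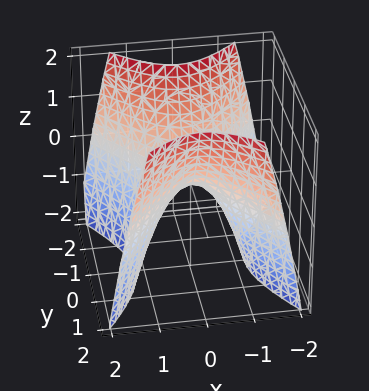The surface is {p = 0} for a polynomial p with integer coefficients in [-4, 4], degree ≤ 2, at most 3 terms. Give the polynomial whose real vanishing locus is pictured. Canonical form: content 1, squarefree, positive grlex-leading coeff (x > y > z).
1. Degree: a hyperbolic paraboloid; a quadric, so deg p = 2.
2. Symmetries: the x ↦ −x reflection is a symmetry, so x appears only in even powers; mirror symmetry y ↦ −y ⇒ only even powers of y.
3. From the visible intercepts: it meets the y-axis at y = 0 (among the integer gridlines); it meets the x-axis at x = 0 (among the integer gridlines).
4. Putting this together gives p.

3*x^2 - 2*y^2 + 2*z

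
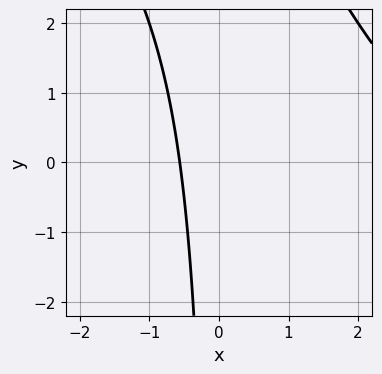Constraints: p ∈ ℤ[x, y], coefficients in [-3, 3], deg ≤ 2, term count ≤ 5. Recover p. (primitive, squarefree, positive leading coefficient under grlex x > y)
x^2 + x*y - 3*x - 2

1. Degree: a generic line meets the curve in up to 2 points, so deg p = 2.
2. Observable constraints: no y-intercept at any integer in the box.
3. Together with the visible shape, these determine p as stated.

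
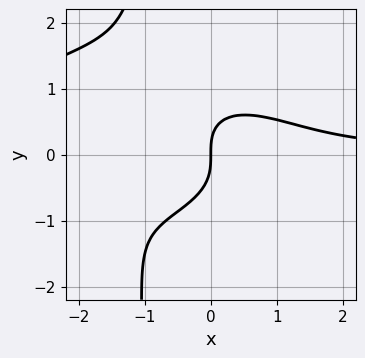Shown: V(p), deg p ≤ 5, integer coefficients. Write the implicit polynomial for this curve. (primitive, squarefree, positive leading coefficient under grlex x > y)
x^3*y + 3*x*y^3 + 3*x^2*y + 3*y^3 - 3*x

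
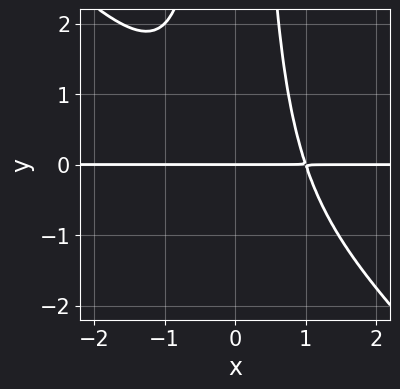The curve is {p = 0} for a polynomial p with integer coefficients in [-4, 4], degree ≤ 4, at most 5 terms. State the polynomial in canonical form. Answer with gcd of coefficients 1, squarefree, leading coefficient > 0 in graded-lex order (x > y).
First, degree: no degree-3 curve has this shape, so deg p = 4.
Then, checking where it meets the axes: every point of the x-axis in the box is on the curve; one y-axis crossing is at y = 0.
Finally, the integer polynomial consistent with all of this is the stated p.

x^3*y + x^2*y^2 - y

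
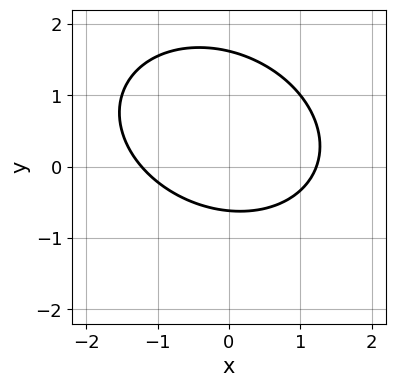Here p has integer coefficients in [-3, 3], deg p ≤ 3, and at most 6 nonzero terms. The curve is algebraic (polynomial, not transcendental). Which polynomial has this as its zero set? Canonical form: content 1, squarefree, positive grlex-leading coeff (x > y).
2*x^2 + x*y + 3*y^2 - 3*y - 3

(a) deg p = 2. The shape is more complex than any degree-1 curve.
(b) Putting this together gives p.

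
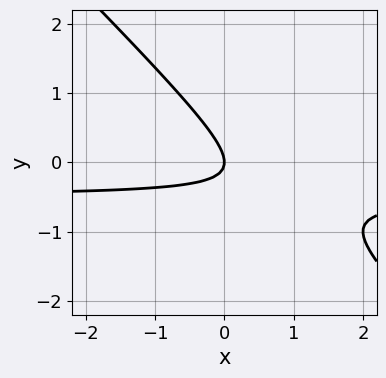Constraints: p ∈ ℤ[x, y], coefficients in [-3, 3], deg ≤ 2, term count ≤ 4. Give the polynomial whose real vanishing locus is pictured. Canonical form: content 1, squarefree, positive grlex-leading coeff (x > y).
(a) The degree is 2 — the shape is more complex than any degree-1 curve.
(b) Against the integer gridlines: it crosses the x-axis at the gridline x = 0; one y-axis crossing is at y = 0.
(c) Assembling these constraints gives the stated polynomial.

2*x*y + 2*y^2 + x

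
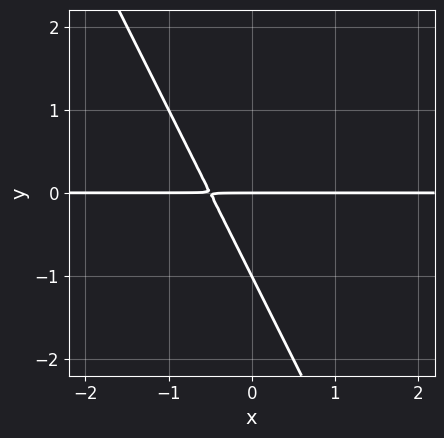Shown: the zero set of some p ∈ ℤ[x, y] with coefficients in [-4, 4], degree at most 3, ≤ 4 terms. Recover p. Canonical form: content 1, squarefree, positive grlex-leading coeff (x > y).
2*x*y + y^2 + y

1. The degree is 2 — a generic line meets the curve in up to 2 points.
2. Observable constraints: the y-axis gridline crossings are at y ∈ {-1, 0}; the visible x-axis segment lies entirely on the curve.
3. The integer polynomial consistent with all of this is the stated p.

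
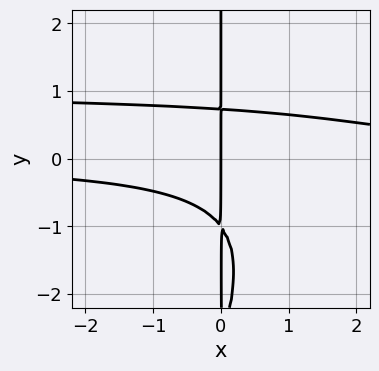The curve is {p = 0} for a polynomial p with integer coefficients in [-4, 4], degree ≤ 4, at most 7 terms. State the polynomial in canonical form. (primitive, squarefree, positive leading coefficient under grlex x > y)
2*x^2*y^2 - x*y^3 - 2*x^2*y - 3*x*y^2 + 2*x

(a) The degree is 4 — the shape is more complex than any degree-3 curve.
(b) From the visible intercepts: it crosses the x-axis at the gridline x = 0; the visible y-axis segment lies entirely on the curve.
(c) These observations pin down the coefficients.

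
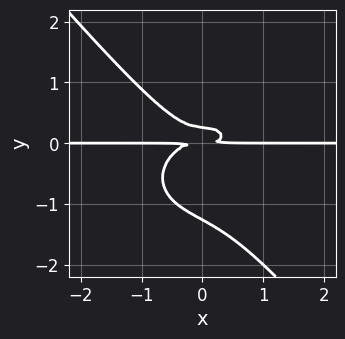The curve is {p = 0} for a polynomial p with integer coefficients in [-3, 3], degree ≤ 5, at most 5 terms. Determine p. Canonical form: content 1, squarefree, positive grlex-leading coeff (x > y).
(a) The degree is 4 — no degree-3 curve has this shape.
(b) Observable constraints: every point of the x-axis in the box is on the curve.
(c) Together with the visible shape, these determine p as stated.

2*x^3*y + 2*x*y^3 + 3*y^4 + 3*y^3 - y^2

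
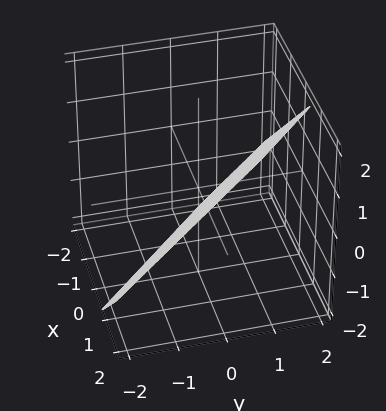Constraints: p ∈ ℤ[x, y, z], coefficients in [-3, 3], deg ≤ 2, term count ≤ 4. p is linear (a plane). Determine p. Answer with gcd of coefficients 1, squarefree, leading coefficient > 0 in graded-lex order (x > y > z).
3*x + 3*y - 3*z - 2

deg p = 1.
The integer polynomial consistent with all of this is the stated p.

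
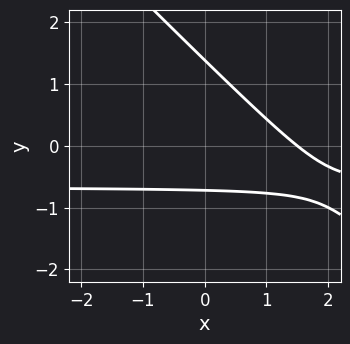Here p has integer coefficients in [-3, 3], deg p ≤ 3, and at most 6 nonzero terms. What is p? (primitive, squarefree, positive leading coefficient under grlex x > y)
3*x*y + 3*y^2 + 2*x - 2*y - 3

First, the degree is 2 — the shape is more complex than any degree-1 curve.
Finally, the integer polynomial consistent with all of this is the stated p.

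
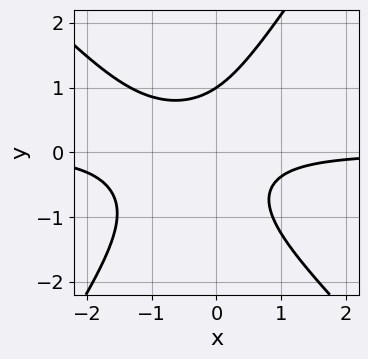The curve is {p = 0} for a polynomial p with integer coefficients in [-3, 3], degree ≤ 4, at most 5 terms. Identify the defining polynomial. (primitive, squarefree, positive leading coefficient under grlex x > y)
deg p = 3.
Checking where it meets the axes: it crosses the y-axis at the gridline y = 1; no x-intercept at any integer in the box.
Assembling these constraints gives the stated polynomial.

3*x^2*y + x*y^2 - 2*y^3 + 3*x*y + 2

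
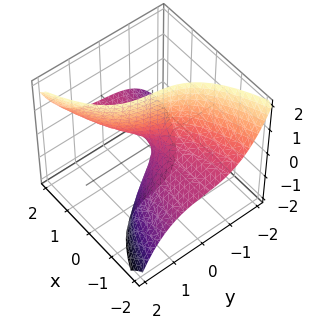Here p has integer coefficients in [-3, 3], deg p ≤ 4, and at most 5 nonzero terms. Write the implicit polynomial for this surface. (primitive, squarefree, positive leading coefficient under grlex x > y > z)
The degree is 3 — the shape is more complex than any degree-2 surface.
Reading off the gridlines: every point of the z-axis in the box is on the surface; every point of the x-axis in the box is on the surface.
These observations pin down the coefficients.

y^3 - 3*x*z + y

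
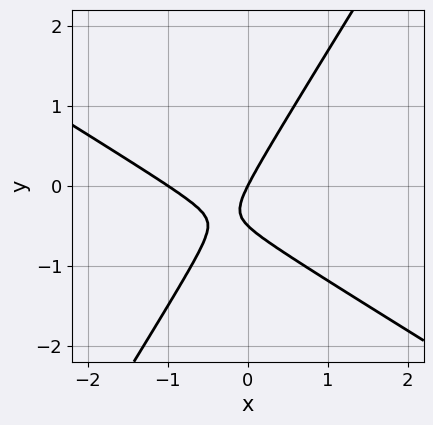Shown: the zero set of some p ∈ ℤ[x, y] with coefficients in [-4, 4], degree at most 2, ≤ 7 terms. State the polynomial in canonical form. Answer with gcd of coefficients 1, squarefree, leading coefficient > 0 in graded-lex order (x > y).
First, deg p = 2. The shape is more complex than any degree-1 curve.
Next, checking where it meets the axes: the x-axis gridline crossings are at x ∈ {-1, 0}; one y-axis crossing is at y = 0.
Finally, fitting integer coefficients to these (and the overall shape) gives p.

2*x^2 + 2*x*y - 2*y^2 + 2*x - y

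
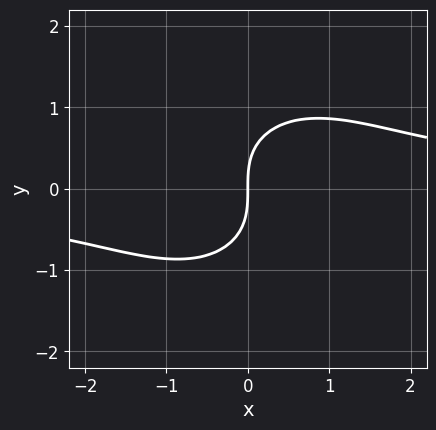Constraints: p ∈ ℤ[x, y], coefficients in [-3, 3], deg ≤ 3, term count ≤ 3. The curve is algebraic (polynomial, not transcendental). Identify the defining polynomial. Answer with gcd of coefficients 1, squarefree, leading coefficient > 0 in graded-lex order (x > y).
2*x^2*y + 2*y^3 - 3*x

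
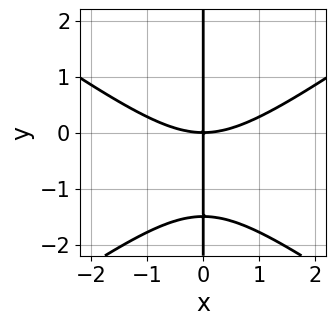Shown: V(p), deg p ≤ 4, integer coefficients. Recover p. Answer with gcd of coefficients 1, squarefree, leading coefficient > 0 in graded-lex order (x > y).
x^3 - 2*x*y^2 - 3*x*y

deg p = 3. No degree-2 curve has this shape.
Observable constraints: the visible y-axis segment lies entirely on the curve; one x-axis crossing is at x = 0.
Fitting integer coefficients to these (and the overall shape) gives p.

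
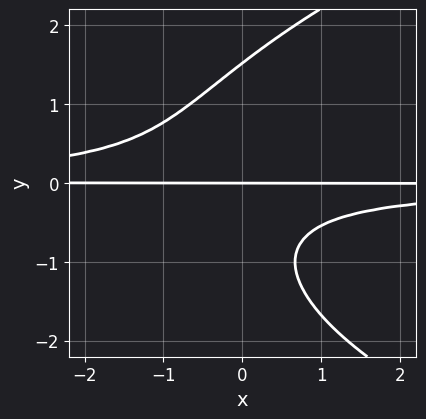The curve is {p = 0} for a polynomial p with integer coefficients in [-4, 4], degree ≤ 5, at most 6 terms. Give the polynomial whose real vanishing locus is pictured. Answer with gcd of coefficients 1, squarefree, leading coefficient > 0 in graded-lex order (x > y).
y^4 - 3*x*y^2 - y^2 - 2*y

1. Degree: the shape is more complex than any degree-3 curve, so deg p = 4.
2. Checking where it meets the axes: every point of the x-axis in the box is on the curve; it meets the y-axis at y = 0 (among the integer gridlines).
3. Putting this together gives p.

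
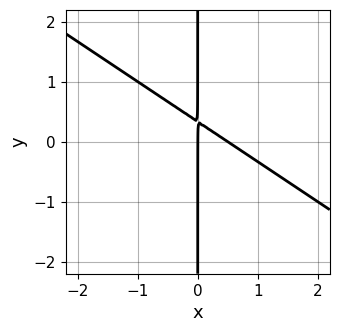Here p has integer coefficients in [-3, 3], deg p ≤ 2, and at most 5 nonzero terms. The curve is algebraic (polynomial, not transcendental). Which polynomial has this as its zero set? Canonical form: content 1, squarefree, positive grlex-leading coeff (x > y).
(a) deg p = 2.
(b) Against the integer gridlines: it crosses the x-axis at the gridline x = 0; the visible y-axis segment lies entirely on the curve.
(c) Matching integer coefficients to the picture gives p.

2*x^2 + 3*x*y - x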